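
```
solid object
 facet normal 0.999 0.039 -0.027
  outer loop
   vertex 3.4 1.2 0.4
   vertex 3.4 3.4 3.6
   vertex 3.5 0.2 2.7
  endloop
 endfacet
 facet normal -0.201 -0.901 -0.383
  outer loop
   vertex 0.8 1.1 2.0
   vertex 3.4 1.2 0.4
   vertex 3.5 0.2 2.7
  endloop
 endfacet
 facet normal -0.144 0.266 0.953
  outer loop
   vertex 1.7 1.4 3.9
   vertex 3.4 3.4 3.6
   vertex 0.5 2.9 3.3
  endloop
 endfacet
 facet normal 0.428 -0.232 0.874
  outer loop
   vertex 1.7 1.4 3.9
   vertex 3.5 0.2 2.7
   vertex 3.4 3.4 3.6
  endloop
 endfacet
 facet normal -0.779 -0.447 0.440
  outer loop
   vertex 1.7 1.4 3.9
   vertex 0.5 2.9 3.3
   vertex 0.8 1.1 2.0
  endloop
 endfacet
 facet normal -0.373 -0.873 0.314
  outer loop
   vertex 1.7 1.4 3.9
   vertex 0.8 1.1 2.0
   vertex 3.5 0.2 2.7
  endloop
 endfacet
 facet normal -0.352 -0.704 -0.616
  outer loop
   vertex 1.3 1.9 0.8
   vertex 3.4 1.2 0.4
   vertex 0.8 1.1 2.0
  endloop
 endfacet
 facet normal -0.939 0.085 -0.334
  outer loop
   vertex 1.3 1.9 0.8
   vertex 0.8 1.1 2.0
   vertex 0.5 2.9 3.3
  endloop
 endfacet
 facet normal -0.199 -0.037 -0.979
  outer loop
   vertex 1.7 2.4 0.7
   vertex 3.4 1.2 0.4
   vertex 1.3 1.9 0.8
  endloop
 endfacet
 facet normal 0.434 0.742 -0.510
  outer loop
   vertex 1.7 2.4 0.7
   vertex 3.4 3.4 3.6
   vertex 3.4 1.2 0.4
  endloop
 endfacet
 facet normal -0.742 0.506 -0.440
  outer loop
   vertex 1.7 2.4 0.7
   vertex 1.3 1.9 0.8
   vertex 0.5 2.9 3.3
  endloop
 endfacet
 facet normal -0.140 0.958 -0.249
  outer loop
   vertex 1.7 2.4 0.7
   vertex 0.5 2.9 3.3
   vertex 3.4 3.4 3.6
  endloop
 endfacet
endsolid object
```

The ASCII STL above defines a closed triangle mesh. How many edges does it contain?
18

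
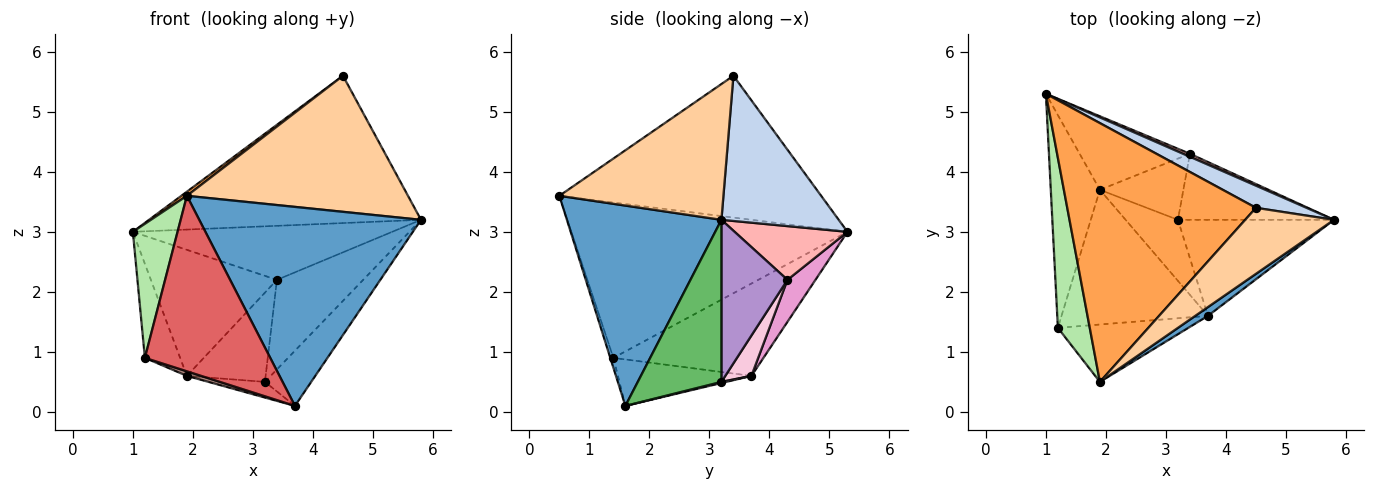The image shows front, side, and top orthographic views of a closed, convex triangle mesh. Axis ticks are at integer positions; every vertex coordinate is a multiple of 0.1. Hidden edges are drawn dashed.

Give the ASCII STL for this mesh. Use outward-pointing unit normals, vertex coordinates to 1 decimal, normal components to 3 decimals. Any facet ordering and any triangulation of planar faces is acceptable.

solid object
 facet normal 0.571 -0.820 0.036
  outer loop
   vertex 3.7 1.6 0.1
   vertex 5.8 3.2 3.2
   vertex 1.9 0.5 3.6
  endloop
 endfacet
 facet normal 0.392 0.910 0.137
  outer loop
   vertex 4.5 3.4 5.6
   vertex 5.8 3.2 3.2
   vertex 1.0 5.3 3.0
  endloop
 endfacet
 facet normal -0.601 -0.013 0.799
  outer loop
   vertex 4.5 3.4 5.6
   vertex 1.0 5.3 3.0
   vertex 1.9 0.5 3.6
  endloop
 endfacet
 facet normal 0.555 -0.748 0.363
  outer loop
   vertex 4.5 3.4 5.6
   vertex 1.9 0.5 3.6
   vertex 5.8 3.2 3.2
  endloop
 endfacet
 facet normal 0.669 0.370 -0.644
  outer loop
   vertex 3.2 3.2 0.5
   vertex 5.8 3.2 3.2
   vertex 3.7 1.6 0.1
  endloop
 endfacet
 facet normal -0.967 -0.157 0.199
  outer loop
   vertex 1.2 1.4 0.9
   vertex 1.9 0.5 3.6
   vertex 1.0 5.3 3.0
  endloop
 endfacet
 facet normal -0.023 -0.950 -0.311
  outer loop
   vertex 1.2 1.4 0.9
   vertex 3.7 1.6 0.1
   vertex 1.9 0.5 3.6
  endloop
 endfacet
 facet normal 0.399 0.916 0.051
  outer loop
   vertex 3.4 4.3 2.2
   vertex 1.0 5.3 3.0
   vertex 5.8 3.2 3.2
  endloop
 endfacet
 facet normal 0.525 0.685 -0.505
  outer loop
   vertex 3.4 4.3 2.2
   vertex 5.8 3.2 3.2
   vertex 3.2 3.2 0.5
  endloop
 endfacet
 facet normal 0.021 0.249 -0.968
  outer loop
   vertex 1.9 3.7 0.6
   vertex 3.2 3.2 0.5
   vertex 3.7 1.6 0.1
  endloop
 endfacet
 facet normal -0.302 -0.032 -0.953
  outer loop
   vertex 1.9 3.7 0.6
   vertex 3.7 1.6 0.1
   vertex 1.2 1.4 0.9
  endloop
 endfacet
 facet normal -0.865 0.203 -0.460
  outer loop
   vertex 1.9 3.7 0.6
   vertex 1.2 1.4 0.9
   vertex 1.0 5.3 3.0
  endloop
 endfacet
 facet normal 0.189 0.848 -0.495
  outer loop
   vertex 1.9 3.7 0.6
   vertex 1.0 5.3 3.0
   vertex 3.4 4.3 2.2
  endloop
 endfacet
 facet normal 0.264 0.795 -0.546
  outer loop
   vertex 1.9 3.7 0.6
   vertex 3.4 4.3 2.2
   vertex 3.2 3.2 0.5
  endloop
 endfacet
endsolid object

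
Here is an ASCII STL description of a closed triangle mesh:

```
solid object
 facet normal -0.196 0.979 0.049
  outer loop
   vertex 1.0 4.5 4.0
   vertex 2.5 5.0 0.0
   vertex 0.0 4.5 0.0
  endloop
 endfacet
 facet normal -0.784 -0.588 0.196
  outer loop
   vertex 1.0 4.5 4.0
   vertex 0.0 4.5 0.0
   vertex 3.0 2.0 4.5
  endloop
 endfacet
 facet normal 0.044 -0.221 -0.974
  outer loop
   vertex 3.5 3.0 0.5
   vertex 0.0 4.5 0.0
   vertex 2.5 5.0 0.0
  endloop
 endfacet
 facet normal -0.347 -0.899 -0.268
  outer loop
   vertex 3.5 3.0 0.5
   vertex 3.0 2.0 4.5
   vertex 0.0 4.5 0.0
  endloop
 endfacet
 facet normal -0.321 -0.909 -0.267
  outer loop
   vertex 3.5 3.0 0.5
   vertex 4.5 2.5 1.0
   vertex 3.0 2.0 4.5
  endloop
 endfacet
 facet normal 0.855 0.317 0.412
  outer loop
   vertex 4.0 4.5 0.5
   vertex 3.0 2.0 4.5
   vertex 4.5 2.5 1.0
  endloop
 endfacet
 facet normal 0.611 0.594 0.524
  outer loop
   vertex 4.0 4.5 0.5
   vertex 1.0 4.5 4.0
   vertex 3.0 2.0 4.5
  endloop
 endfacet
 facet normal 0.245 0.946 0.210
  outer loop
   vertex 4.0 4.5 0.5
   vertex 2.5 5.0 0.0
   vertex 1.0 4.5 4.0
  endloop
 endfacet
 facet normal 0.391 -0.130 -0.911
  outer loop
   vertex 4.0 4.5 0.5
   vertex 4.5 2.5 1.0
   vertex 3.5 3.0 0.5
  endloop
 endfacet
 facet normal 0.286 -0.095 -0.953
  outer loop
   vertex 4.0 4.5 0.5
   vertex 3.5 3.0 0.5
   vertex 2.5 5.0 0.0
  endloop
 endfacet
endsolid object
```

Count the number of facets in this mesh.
10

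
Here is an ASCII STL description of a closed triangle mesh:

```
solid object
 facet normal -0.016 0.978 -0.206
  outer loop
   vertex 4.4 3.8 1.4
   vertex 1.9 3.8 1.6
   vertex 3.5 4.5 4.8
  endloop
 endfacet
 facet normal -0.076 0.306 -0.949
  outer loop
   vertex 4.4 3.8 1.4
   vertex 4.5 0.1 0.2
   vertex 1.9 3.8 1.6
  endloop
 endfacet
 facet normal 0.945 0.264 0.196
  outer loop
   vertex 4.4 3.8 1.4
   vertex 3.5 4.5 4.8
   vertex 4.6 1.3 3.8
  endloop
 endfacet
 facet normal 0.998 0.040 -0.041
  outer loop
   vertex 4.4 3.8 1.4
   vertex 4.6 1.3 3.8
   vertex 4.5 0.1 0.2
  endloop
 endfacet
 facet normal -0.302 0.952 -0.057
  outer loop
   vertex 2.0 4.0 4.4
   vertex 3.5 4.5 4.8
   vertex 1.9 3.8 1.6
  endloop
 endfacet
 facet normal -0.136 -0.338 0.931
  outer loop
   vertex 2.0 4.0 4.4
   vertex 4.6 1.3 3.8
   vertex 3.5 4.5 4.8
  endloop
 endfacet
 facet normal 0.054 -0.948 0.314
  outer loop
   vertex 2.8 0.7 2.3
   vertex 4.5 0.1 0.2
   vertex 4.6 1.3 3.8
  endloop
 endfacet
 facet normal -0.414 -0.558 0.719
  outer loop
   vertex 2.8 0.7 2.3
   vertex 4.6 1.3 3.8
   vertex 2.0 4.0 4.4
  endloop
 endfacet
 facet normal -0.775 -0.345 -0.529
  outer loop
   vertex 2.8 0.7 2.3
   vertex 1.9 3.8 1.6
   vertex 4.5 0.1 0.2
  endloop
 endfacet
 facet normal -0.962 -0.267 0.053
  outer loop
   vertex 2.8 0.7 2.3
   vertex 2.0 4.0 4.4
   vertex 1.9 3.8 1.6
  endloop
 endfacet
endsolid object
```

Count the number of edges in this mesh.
15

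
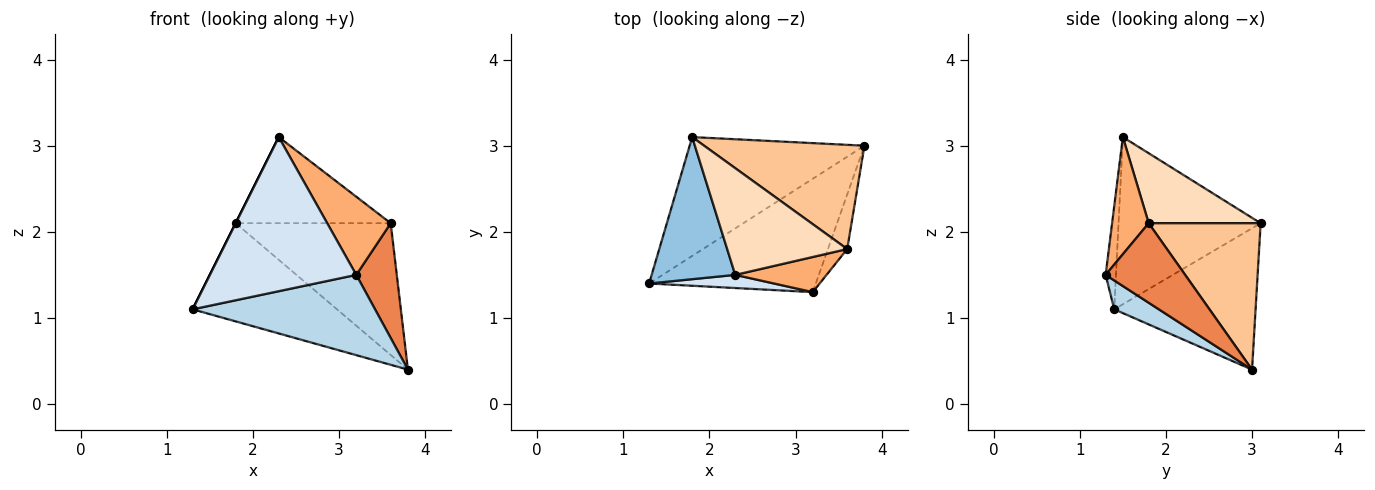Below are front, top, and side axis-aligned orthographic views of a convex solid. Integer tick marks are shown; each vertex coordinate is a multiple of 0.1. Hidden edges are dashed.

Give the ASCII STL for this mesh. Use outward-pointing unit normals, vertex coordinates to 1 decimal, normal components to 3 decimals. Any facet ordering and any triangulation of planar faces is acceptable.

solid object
 facet normal -0.529 0.540 -0.654
  outer loop
   vertex 1.8 3.1 2.1
   vertex 3.8 3.0 0.4
   vertex 1.3 1.4 1.1
  endloop
 endfacet
 facet normal -0.894 0.000 0.447
  outer loop
   vertex 2.3 1.5 3.1
   vertex 1.8 3.1 2.1
   vertex 1.3 1.4 1.1
  endloop
 endfacet
 facet normal 0.140 -0.572 -0.808
  outer loop
   vertex 3.2 1.3 1.5
   vertex 1.3 1.4 1.1
   vertex 3.8 3.0 0.4
  endloop
 endfacet
 facet normal -0.070 -0.994 0.085
  outer loop
   vertex 3.2 1.3 1.5
   vertex 2.3 1.5 3.1
   vertex 1.3 1.4 1.1
  endloop
 endfacet
 facet normal 0.871 -0.444 -0.211
  outer loop
   vertex 3.6 1.8 2.1
   vertex 3.2 1.3 1.5
   vertex 3.8 3.0 0.4
  endloop
 endfacet
 facet normal 0.465 -0.807 0.363
  outer loop
   vertex 3.6 1.8 2.1
   vertex 2.3 1.5 3.1
   vertex 3.2 1.3 1.5
  endloop
 endfacet
 facet normal 0.493 0.682 0.540
  outer loop
   vertex 3.6 1.8 2.1
   vertex 3.8 3.0 0.4
   vertex 1.8 3.1 2.1
  endloop
 endfacet
 facet normal 0.413 0.572 0.709
  outer loop
   vertex 3.6 1.8 2.1
   vertex 1.8 3.1 2.1
   vertex 2.3 1.5 3.1
  endloop
 endfacet
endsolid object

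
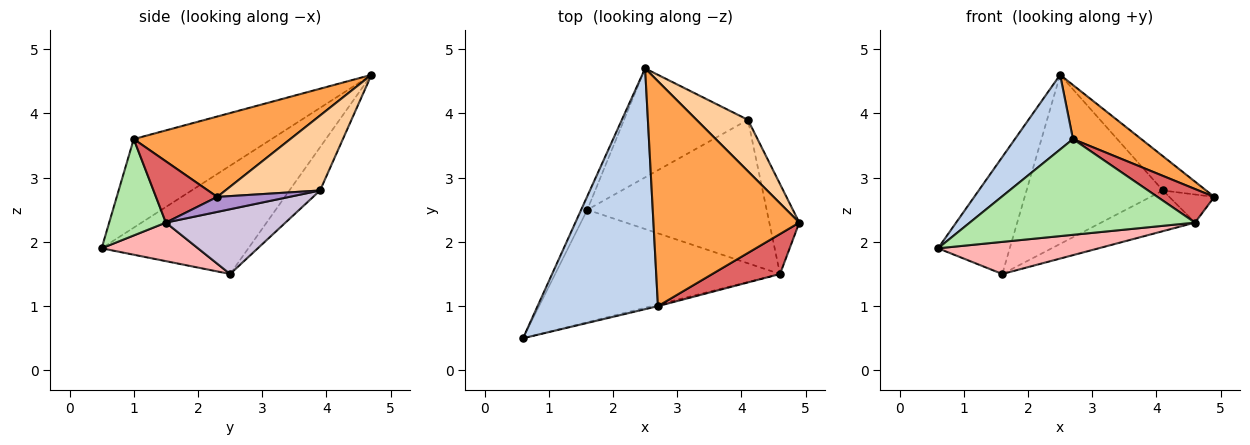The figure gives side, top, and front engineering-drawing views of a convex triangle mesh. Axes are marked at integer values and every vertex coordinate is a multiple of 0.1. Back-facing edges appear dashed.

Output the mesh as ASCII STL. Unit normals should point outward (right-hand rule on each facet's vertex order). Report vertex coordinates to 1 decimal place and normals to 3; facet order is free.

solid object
 facet normal -0.897 0.439 -0.051
  outer loop
   vertex 1.6 2.5 1.5
   vertex 0.6 0.5 1.9
   vertex 2.5 4.7 4.6
  endloop
 endfacet
 facet normal -0.575 -0.242 0.781
  outer loop
   vertex 2.7 1.0 3.6
   vertex 2.5 4.7 4.6
   vertex 0.6 0.5 1.9
  endloop
 endfacet
 facet normal 0.472 -0.206 0.857
  outer loop
   vertex 2.7 1.0 3.6
   vertex 4.9 2.3 2.7
   vertex 2.5 4.7 4.6
  endloop
 endfacet
 facet normal 0.772 0.353 0.529
  outer loop
   vertex 4.1 3.9 2.8
   vertex 2.5 4.7 4.6
   vertex 4.9 2.3 2.7
  endloop
 endfacet
 facet normal -0.186 0.826 -0.532
  outer loop
   vertex 4.1 3.9 2.8
   vertex 1.6 2.5 1.5
   vertex 2.5 4.7 4.6
  endloop
 endfacet
 facet normal 0.244 -0.970 -0.016
  outer loop
   vertex 4.6 1.5 2.3
   vertex 2.7 1.0 3.6
   vertex 0.6 0.5 1.9
  endloop
 endfacet
 facet normal 0.570 -0.528 0.629
  outer loop
   vertex 4.6 1.5 2.3
   vertex 4.9 2.3 2.7
   vertex 2.7 1.0 3.6
  endloop
 endfacet
 facet normal 0.163 -0.271 -0.949
  outer loop
   vertex 4.6 1.5 2.3
   vertex 0.6 0.5 1.9
   vertex 1.6 2.5 1.5
  endloop
 endfacet
 facet normal 0.431 0.269 -0.861
  outer loop
   vertex 4.6 1.5 2.3
   vertex 4.1 3.9 2.8
   vertex 4.9 2.3 2.7
  endloop
 endfacet
 facet normal 0.328 0.258 -0.909
  outer loop
   vertex 4.6 1.5 2.3
   vertex 1.6 2.5 1.5
   vertex 4.1 3.9 2.8
  endloop
 endfacet
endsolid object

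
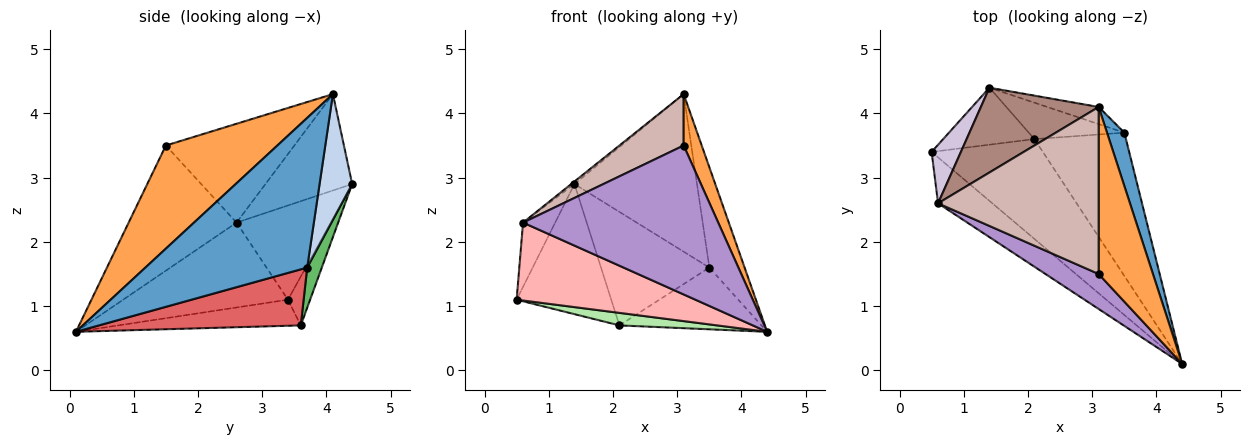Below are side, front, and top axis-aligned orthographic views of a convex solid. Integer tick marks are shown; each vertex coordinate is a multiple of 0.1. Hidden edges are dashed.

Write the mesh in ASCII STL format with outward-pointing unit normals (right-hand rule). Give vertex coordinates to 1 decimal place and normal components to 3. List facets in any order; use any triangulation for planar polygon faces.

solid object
 facet normal 0.971 0.211 0.113
  outer loop
   vertex 3.5 3.7 1.6
   vertex 3.1 4.1 4.3
   vertex 4.4 0.1 0.6
  endloop
 endfacet
 facet normal 0.256 0.961 -0.105
  outer loop
   vertex 3.5 3.7 1.6
   vertex 1.4 4.4 2.9
   vertex 3.1 4.1 4.3
  endloop
 endfacet
 facet normal 0.876 -0.142 0.461
  outer loop
   vertex 3.1 1.5 3.5
   vertex 4.4 0.1 0.6
   vertex 3.1 4.1 4.3
  endloop
 endfacet
 facet normal -0.210 0.895 -0.392
  outer loop
   vertex 2.1 3.6 0.7
   vertex 0.5 3.4 1.1
   vertex 1.4 4.4 2.9
  endloop
 endfacet
 facet normal 0.127 0.944 -0.303
  outer loop
   vertex 2.1 3.6 0.7
   vertex 1.4 4.4 2.9
   vertex 3.5 3.7 1.6
  endloop
 endfacet
 facet normal -0.226 -0.121 -0.966
  outer loop
   vertex 2.1 3.6 0.7
   vertex 4.4 0.1 0.6
   vertex 0.5 3.4 1.1
  endloop
 endfacet
 facet normal 0.490 0.345 -0.801
  outer loop
   vertex 2.1 3.6 0.7
   vertex 3.5 3.7 1.6
   vertex 4.4 0.1 0.6
  endloop
 endfacet
 facet normal -0.622 -0.675 -0.398
  outer loop
   vertex 0.6 2.6 2.3
   vertex 0.5 3.4 1.1
   vertex 4.4 0.1 0.6
  endloop
 endfacet
 facet normal -0.474 -0.857 0.201
  outer loop
   vertex 0.6 2.6 2.3
   vertex 4.4 0.1 0.6
   vertex 3.1 1.5 3.5
  endloop
 endfacet
 facet normal -0.908 0.310 0.282
  outer loop
   vertex 0.6 2.6 2.3
   vertex 1.4 4.4 2.9
   vertex 0.5 3.4 1.1
  endloop
 endfacet
 facet normal -0.633 0.023 0.774
  outer loop
   vertex 0.6 2.6 2.3
   vertex 3.1 4.1 4.3
   vertex 1.4 4.4 2.9
  endloop
 endfacet
 facet normal -0.507 -0.253 0.824
  outer loop
   vertex 0.6 2.6 2.3
   vertex 3.1 1.5 3.5
   vertex 3.1 4.1 4.3
  endloop
 endfacet
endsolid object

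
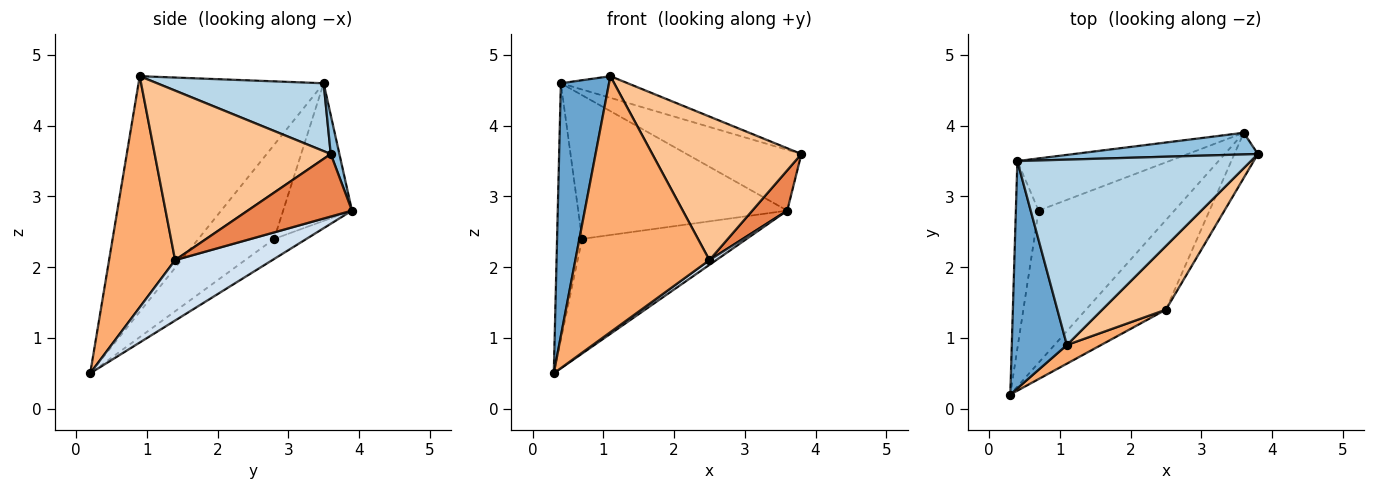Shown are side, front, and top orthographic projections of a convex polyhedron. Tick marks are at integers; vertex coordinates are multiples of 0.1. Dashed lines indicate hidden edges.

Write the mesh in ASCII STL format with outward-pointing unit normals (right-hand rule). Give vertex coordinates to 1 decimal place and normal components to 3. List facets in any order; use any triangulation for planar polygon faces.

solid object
 facet normal -0.944 -0.246 0.221
  outer loop
   vertex 0.4 3.5 4.6
   vertex 0.3 0.2 0.5
   vertex 1.1 0.9 4.7
  endloop
 endfacet
 facet normal 0.071 0.940 0.335
  outer loop
   vertex 0.4 3.5 4.6
   vertex 3.8 3.6 3.6
   vertex 3.6 3.9 2.8
  endloop
 endfacet
 facet normal 0.277 0.111 0.954
  outer loop
   vertex 0.4 3.5 4.6
   vertex 1.1 0.9 4.7
   vertex 3.8 3.6 3.6
  endloop
 endfacet
 facet normal 0.603 -0.042 -0.797
  outer loop
   vertex 2.5 1.4 2.1
   vertex 0.3 0.2 0.5
   vertex 3.6 3.9 2.8
  endloop
 endfacet
 facet normal 0.893 -0.299 -0.335
  outer loop
   vertex 2.5 1.4 2.1
   vertex 3.6 3.9 2.8
   vertex 3.8 3.6 3.6
  endloop
 endfacet
 facet normal 0.441 -0.895 0.065
  outer loop
   vertex 2.5 1.4 2.1
   vertex 1.1 0.9 4.7
   vertex 0.3 0.2 0.5
  endloop
 endfacet
 facet normal 0.734 -0.621 0.276
  outer loop
   vertex 2.5 1.4 2.1
   vertex 3.8 3.6 3.6
   vertex 1.1 0.9 4.7
  endloop
 endfacet
 facet normal -0.117 0.598 -0.793
  outer loop
   vertex 0.7 2.8 2.4
   vertex 3.6 3.9 2.8
   vertex 0.3 0.2 0.5
  endloop
 endfacet
 facet normal -0.926 0.306 -0.223
  outer loop
   vertex 0.7 2.8 2.4
   vertex 0.3 0.2 0.5
   vertex 0.4 3.5 4.6
  endloop
 endfacet
 facet normal -0.296 0.898 -0.326
  outer loop
   vertex 0.7 2.8 2.4
   vertex 0.4 3.5 4.6
   vertex 3.6 3.9 2.8
  endloop
 endfacet
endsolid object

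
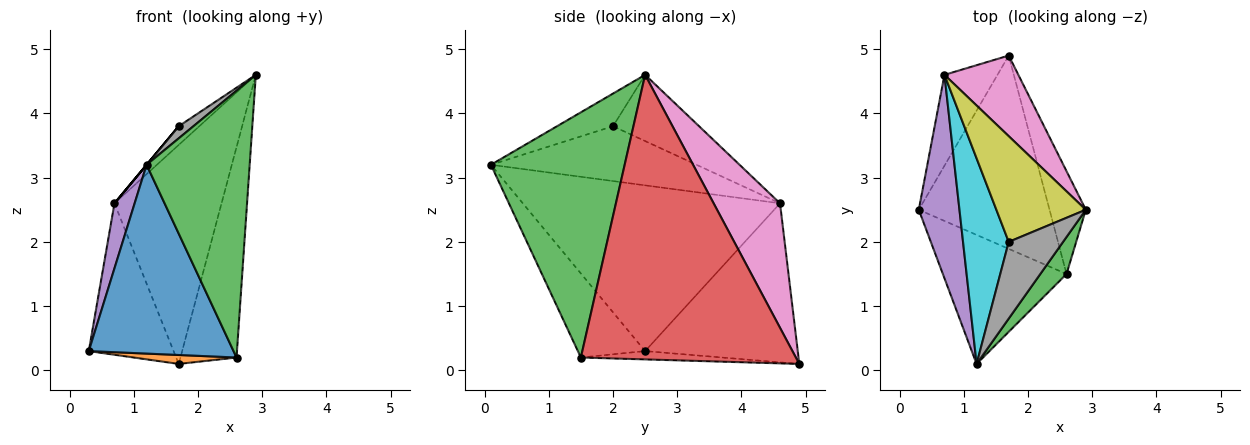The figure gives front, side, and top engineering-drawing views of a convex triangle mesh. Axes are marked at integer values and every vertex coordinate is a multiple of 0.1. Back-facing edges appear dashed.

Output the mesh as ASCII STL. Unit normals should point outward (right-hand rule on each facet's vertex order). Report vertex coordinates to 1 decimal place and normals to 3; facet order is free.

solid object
 facet normal -0.358 -0.771 -0.527
  outer loop
   vertex 2.6 1.5 0.2
   vertex 1.2 0.1 3.2
   vertex 0.3 2.5 0.3
  endloop
 endfacet
 facet normal -0.063 -0.046 -0.997
  outer loop
   vertex 2.6 1.5 0.2
   vertex 0.3 2.5 0.3
   vertex 1.7 4.9 0.1
  endloop
 endfacet
 facet normal 0.789 -0.608 0.084
  outer loop
   vertex 2.6 1.5 0.2
   vertex 2.9 2.5 4.6
   vertex 1.2 0.1 3.2
  endloop
 endfacet
 facet normal 0.960 0.251 -0.122
  outer loop
   vertex 2.6 1.5 0.2
   vertex 1.7 4.9 0.1
   vertex 2.9 2.5 4.6
  endloop
 endfacet
 facet normal -0.968 -0.076 0.238
  outer loop
   vertex 0.7 4.6 2.6
   vertex 0.3 2.5 0.3
   vertex 1.2 0.1 3.2
  endloop
 endfacet
 facet normal -0.839 0.466 -0.280
  outer loop
   vertex 0.7 4.6 2.6
   vertex 1.7 4.9 0.1
   vertex 0.3 2.5 0.3
  endloop
 endfacet
 facet normal 0.503 0.811 0.299
  outer loop
   vertex 0.7 4.6 2.6
   vertex 2.9 2.5 4.6
   vertex 1.7 4.9 0.1
  endloop
 endfacet
 facet normal -0.510 -0.134 0.849
  outer loop
   vertex 1.7 2.0 3.8
   vertex 1.2 0.1 3.2
   vertex 2.9 2.5 4.6
  endloop
 endfacet
 facet normal -0.589 0.141 0.796
  outer loop
   vertex 1.7 2.0 3.8
   vertex 2.9 2.5 4.6
   vertex 0.7 4.6 2.6
  endloop
 endfacet
 facet normal -0.768 0.000 0.640
  outer loop
   vertex 1.7 2.0 3.8
   vertex 0.7 4.6 2.6
   vertex 1.2 0.1 3.2
  endloop
 endfacet
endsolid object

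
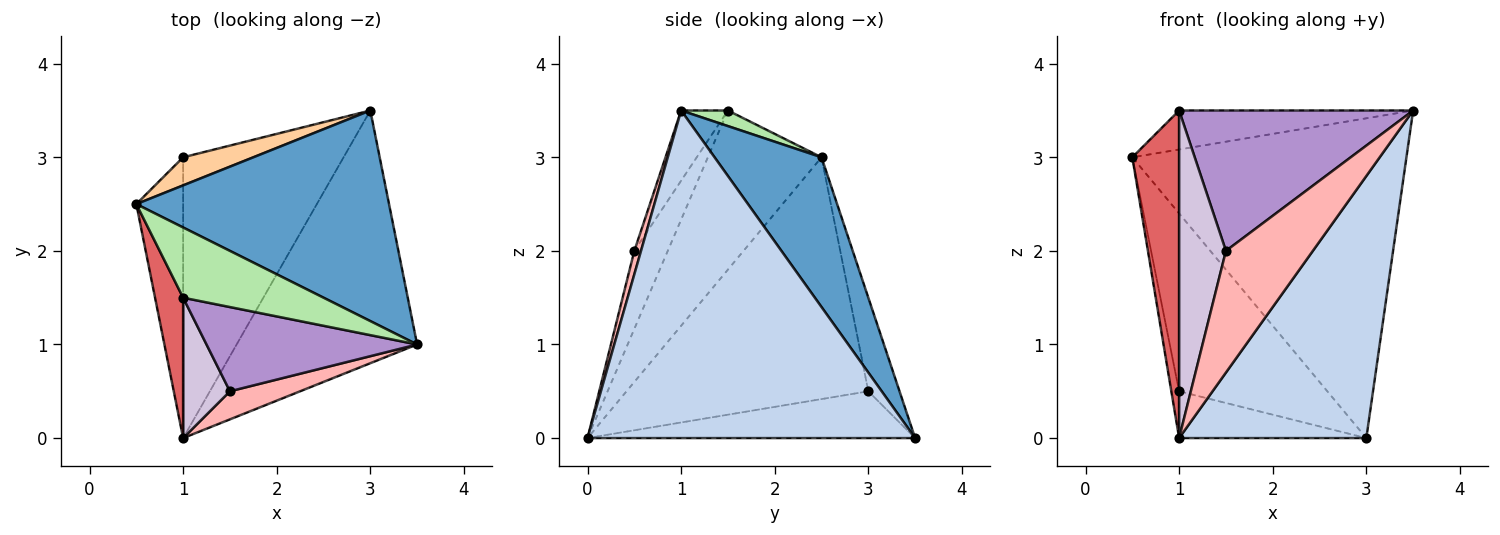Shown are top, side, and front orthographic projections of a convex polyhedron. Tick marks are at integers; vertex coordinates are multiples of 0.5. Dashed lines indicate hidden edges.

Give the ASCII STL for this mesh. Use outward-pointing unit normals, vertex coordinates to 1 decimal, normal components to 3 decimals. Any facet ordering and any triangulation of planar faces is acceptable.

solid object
 facet normal 0.310 0.794 0.523
  outer loop
   vertex 3.0 3.5 0.0
   vertex 0.5 2.5 3.0
   vertex 3.5 1.0 3.5
  endloop
 endfacet
 facet normal 0.783 -0.448 -0.432
  outer loop
   vertex 3.0 3.5 0.0
   vertex 3.5 1.0 3.5
   vertex 1.0 0.0 0.0
  endloop
 endfacet
 facet normal -0.981 0.032 -0.190
  outer loop
   vertex 1.0 3.0 0.5
   vertex 1.0 0.0 0.0
   vertex 0.5 2.5 3.0
  endloop
 endfacet
 facet normal -0.204 0.967 0.153
  outer loop
   vertex 1.0 3.0 0.5
   vertex 0.5 2.5 3.0
   vertex 3.0 3.5 0.0
  endloop
 endfacet
 facet normal -0.276 0.158 -0.948
  outer loop
   vertex 1.0 3.0 0.5
   vertex 3.0 3.5 0.0
   vertex 1.0 0.0 0.0
  endloop
 endfacet
 facet normal 0.097 0.483 0.870
  outer loop
   vertex 1.0 1.5 3.5
   vertex 3.5 1.0 3.5
   vertex 0.5 2.5 3.0
  endloop
 endfacet
 facet normal -0.913 -0.376 0.161
  outer loop
   vertex 1.0 1.5 3.5
   vertex 0.5 2.5 3.0
   vertex 1.0 0.0 0.0
  endloop
 endfacet
 facet normal 0.075 -0.972 0.224
  outer loop
   vertex 1.5 0.5 2.0
   vertex 1.0 0.0 0.0
   vertex 3.5 1.0 3.5
  endloop
 endfacet
 facet normal -0.169 -0.845 0.507
  outer loop
   vertex 1.5 0.5 2.0
   vertex 3.5 1.0 3.5
   vertex 1.0 1.5 3.5
  endloop
 endfacet
 facet normal -0.549 -0.768 0.329
  outer loop
   vertex 1.5 0.5 2.0
   vertex 1.0 1.5 3.5
   vertex 1.0 0.0 0.0
  endloop
 endfacet
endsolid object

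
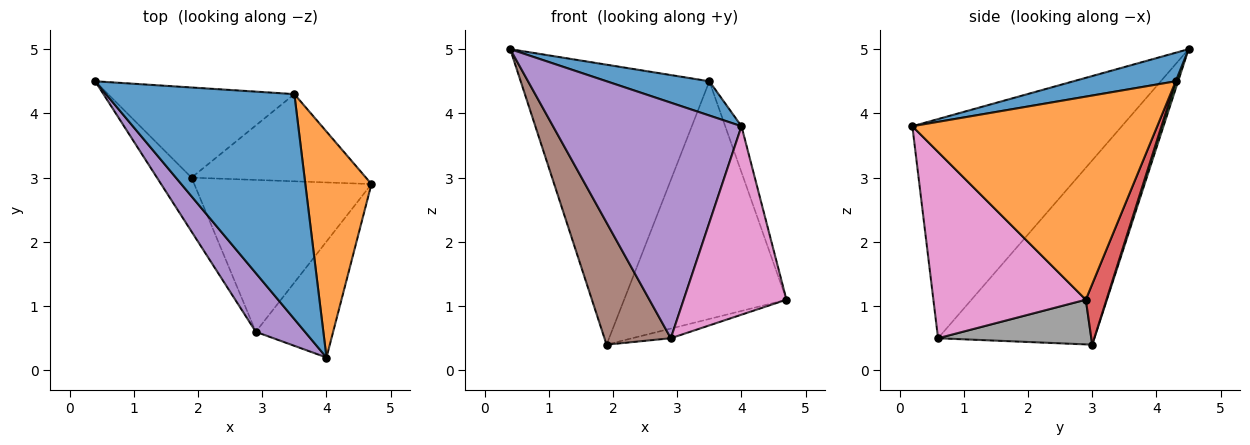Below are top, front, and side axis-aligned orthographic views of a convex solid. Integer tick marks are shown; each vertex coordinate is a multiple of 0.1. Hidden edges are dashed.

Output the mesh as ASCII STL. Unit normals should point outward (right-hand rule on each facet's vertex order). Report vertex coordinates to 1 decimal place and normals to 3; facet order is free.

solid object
 facet normal 0.148 -0.149 0.978
  outer loop
   vertex 3.5 4.3 4.5
   vertex 0.4 4.5 5.0
   vertex 4.0 0.2 3.8
  endloop
 endfacet
 facet normal 0.949 0.063 0.309
  outer loop
   vertex 3.5 4.3 4.5
   vertex 4.0 0.2 3.8
   vertex 4.7 2.9 1.1
  endloop
 endfacet
 facet normal 0.012 0.952 -0.306
  outer loop
   vertex 3.5 4.3 4.5
   vertex 1.9 3.0 0.4
   vertex 0.4 4.5 5.0
  endloop
 endfacet
 facet normal 0.119 0.932 -0.342
  outer loop
   vertex 3.5 4.3 4.5
   vertex 4.7 2.9 1.1
   vertex 1.9 3.0 0.4
  endloop
 endfacet
 facet normal -0.733 -0.660 0.164
  outer loop
   vertex 2.9 0.6 0.5
   vertex 4.0 0.2 3.8
   vertex 0.4 4.5 5.0
  endloop
 endfacet
 facet normal -0.907 -0.385 -0.170
  outer loop
   vertex 2.9 0.6 0.5
   vertex 0.4 4.5 5.0
   vertex 1.9 3.0 0.4
  endloop
 endfacet
 facet normal 0.784 -0.529 -0.325
  outer loop
   vertex 2.9 0.6 0.5
   vertex 4.7 2.9 1.1
   vertex 4.0 0.2 3.8
  endloop
 endfacet
 facet normal 0.244 0.061 -0.968
  outer loop
   vertex 2.9 0.6 0.5
   vertex 1.9 3.0 0.4
   vertex 4.7 2.9 1.1
  endloop
 endfacet
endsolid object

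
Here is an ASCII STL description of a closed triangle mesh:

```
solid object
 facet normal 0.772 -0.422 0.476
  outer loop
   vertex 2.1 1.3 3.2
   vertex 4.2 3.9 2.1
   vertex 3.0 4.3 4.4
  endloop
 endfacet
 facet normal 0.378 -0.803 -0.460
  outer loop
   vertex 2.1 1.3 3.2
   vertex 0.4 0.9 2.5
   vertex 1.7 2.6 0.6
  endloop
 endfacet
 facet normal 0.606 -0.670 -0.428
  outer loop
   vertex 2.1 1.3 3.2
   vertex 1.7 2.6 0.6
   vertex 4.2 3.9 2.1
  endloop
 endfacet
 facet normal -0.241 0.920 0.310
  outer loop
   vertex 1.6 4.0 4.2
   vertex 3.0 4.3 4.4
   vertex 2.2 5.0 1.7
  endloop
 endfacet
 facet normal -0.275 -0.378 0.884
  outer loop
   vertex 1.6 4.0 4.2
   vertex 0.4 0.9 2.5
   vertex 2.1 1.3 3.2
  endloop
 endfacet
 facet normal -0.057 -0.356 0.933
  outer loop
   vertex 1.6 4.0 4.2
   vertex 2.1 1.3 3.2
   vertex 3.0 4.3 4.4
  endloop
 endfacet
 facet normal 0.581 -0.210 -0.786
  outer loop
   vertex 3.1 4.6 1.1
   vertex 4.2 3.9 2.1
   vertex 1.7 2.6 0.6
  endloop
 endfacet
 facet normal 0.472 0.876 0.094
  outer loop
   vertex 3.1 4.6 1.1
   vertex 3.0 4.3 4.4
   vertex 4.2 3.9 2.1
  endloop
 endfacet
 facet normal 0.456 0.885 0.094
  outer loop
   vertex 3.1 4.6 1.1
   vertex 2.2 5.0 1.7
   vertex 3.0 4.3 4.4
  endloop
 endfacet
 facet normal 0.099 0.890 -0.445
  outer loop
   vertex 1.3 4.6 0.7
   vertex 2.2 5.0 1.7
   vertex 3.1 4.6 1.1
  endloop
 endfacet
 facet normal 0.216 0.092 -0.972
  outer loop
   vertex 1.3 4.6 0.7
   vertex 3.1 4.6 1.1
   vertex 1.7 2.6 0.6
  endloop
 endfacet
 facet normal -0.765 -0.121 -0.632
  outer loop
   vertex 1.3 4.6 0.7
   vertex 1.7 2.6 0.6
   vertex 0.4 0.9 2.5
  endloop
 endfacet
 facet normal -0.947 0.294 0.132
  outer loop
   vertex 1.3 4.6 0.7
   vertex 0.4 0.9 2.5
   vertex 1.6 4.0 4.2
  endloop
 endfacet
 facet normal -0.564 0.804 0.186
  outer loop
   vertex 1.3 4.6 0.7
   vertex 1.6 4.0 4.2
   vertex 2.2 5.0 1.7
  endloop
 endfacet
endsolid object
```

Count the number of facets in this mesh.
14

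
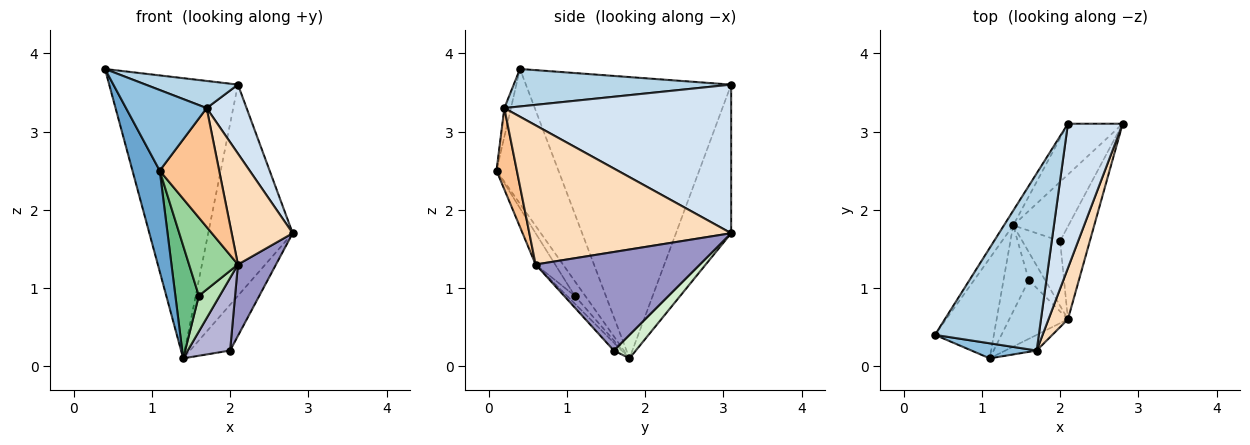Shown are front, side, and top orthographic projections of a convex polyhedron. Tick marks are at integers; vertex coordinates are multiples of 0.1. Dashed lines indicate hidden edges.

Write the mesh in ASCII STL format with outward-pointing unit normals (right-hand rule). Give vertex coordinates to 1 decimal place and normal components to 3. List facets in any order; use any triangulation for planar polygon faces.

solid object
 facet normal -0.850 -0.374 -0.371
  outer loop
   vertex 1.4 1.8 0.1
   vertex 1.1 0.1 2.5
   vertex 0.4 0.4 3.8
  endloop
 endfacet
 facet normal -0.080 -0.980 0.183
  outer loop
   vertex 1.7 0.2 3.3
   vertex 0.4 0.4 3.8
   vertex 1.1 0.1 2.5
  endloop
 endfacet
 facet normal 0.336 -0.143 0.931
  outer loop
   vertex 2.1 3.1 3.6
   vertex 0.4 0.4 3.8
   vertex 1.7 0.2 3.3
  endloop
 endfacet
 facet normal 0.926 -0.163 0.341
  outer loop
   vertex 2.1 3.1 3.6
   vertex 1.7 0.2 3.3
   vertex 2.8 3.1 1.7
  endloop
 endfacet
 facet normal -0.847 0.531 -0.028
  outer loop
   vertex 2.1 3.1 3.6
   vertex 1.4 1.8 0.1
   vertex 0.4 0.4 3.8
  endloop
 endfacet
 facet normal -0.536 0.821 -0.198
  outer loop
   vertex 2.1 3.1 3.6
   vertex 2.8 3.1 1.7
   vertex 1.4 1.8 0.1
  endloop
 endfacet
 facet normal 0.321 -0.939 -0.124
  outer loop
   vertex 2.1 0.6 1.3
   vertex 1.7 0.2 3.3
   vertex 1.1 0.1 2.5
  endloop
 endfacet
 facet normal 0.949 -0.287 0.132
  outer loop
   vertex 2.1 0.6 1.3
   vertex 2.8 3.1 1.7
   vertex 1.7 0.2 3.3
  endloop
 endfacet
 facet normal -0.333 -0.749 -0.572
  outer loop
   vertex 1.6 1.1 0.9
   vertex 1.1 0.1 2.5
   vertex 1.4 1.8 0.1
  endloop
 endfacet
 facet normal -0.305 -0.762 -0.571
  outer loop
   vertex 1.6 1.1 0.9
   vertex 2.1 0.6 1.3
   vertex 1.1 0.1 2.5
  endloop
 endfacet
 facet normal -0.283 -0.756 -0.590
  outer loop
   vertex 1.6 1.1 0.9
   vertex 1.4 1.8 0.1
   vertex 2.1 0.6 1.3
  endloop
 endfacet
 facet normal 0.318 0.580 -0.750
  outer loop
   vertex 2.0 1.6 0.2
   vertex 1.4 1.8 0.1
   vertex 2.8 3.1 1.7
  endloop
 endfacet
 facet normal 0.935 -0.217 -0.282
  outer loop
   vertex 2.0 1.6 0.2
   vertex 2.8 3.1 1.7
   vertex 2.1 0.6 1.3
  endloop
 endfacet
 facet normal -0.136 -0.739 -0.660
  outer loop
   vertex 2.0 1.6 0.2
   vertex 2.1 0.6 1.3
   vertex 1.4 1.8 0.1
  endloop
 endfacet
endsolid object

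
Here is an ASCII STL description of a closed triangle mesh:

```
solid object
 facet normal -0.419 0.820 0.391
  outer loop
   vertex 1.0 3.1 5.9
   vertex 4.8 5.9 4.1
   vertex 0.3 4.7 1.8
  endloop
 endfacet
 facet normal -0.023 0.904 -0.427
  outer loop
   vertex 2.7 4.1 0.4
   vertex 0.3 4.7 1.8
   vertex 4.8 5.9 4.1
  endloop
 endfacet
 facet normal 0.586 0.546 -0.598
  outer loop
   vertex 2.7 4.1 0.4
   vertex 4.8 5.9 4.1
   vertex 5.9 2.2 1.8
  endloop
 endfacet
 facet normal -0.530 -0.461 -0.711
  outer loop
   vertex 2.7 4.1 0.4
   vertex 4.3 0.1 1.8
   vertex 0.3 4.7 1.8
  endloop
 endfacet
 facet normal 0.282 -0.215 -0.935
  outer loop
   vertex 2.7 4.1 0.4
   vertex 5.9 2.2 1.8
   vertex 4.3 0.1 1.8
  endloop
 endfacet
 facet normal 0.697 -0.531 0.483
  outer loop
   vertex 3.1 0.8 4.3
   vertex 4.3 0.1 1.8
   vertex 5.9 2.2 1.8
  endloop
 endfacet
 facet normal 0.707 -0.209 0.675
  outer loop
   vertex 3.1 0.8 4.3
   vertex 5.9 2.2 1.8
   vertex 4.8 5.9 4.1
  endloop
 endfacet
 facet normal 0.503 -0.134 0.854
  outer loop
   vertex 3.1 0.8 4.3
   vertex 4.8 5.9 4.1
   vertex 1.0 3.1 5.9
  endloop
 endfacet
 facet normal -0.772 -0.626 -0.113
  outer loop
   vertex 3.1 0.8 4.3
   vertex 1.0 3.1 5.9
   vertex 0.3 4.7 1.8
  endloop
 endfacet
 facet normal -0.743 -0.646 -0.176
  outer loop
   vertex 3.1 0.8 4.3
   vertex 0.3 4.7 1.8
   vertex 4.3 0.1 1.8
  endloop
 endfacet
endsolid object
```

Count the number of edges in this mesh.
15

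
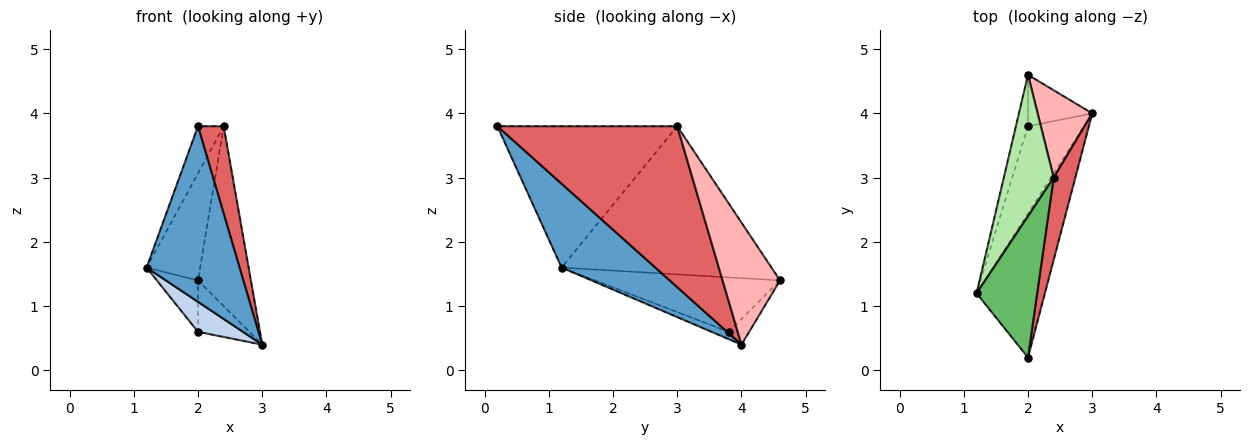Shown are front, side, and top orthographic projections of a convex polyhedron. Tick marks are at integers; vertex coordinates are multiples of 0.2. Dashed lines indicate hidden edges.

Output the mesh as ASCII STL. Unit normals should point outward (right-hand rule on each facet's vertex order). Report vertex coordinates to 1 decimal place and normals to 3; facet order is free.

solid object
 facet normal 0.615 -0.610 -0.501
  outer loop
   vertex 2.0 0.2 3.8
   vertex 1.2 1.2 1.6
   vertex 3.0 4.0 0.4
  endloop
 endfacet
 facet normal -0.123 -0.323 -0.938
  outer loop
   vertex 2.0 3.8 0.6
   vertex 3.0 4.0 0.4
   vertex 1.2 1.2 1.6
  endloop
 endfacet
 facet normal -0.954 0.212 -0.212
  outer loop
   vertex 2.0 3.8 0.6
   vertex 1.2 1.2 1.6
   vertex 2.0 4.6 1.4
  endloop
 endfacet
 facet normal -0.272 0.680 -0.680
  outer loop
   vertex 2.0 3.8 0.6
   vertex 2.0 4.6 1.4
   vertex 3.0 4.0 0.4
  endloop
 endfacet
 facet normal -0.911 0.130 0.391
  outer loop
   vertex 2.4 3.0 3.8
   vertex 1.2 1.2 1.6
   vertex 2.0 0.2 3.8
  endloop
 endfacet
 facet normal -0.921 0.235 0.310
  outer loop
   vertex 2.4 3.0 3.8
   vertex 2.0 4.6 1.4
   vertex 1.2 1.2 1.6
  endloop
 endfacet
 facet normal 0.981 -0.140 0.132
  outer loop
   vertex 2.4 3.0 3.8
   vertex 2.0 0.2 3.8
   vertex 3.0 4.0 0.4
  endloop
 endfacet
 facet normal 0.699 0.644 0.313
  outer loop
   vertex 2.4 3.0 3.8
   vertex 3.0 4.0 0.4
   vertex 2.0 4.6 1.4
  endloop
 endfacet
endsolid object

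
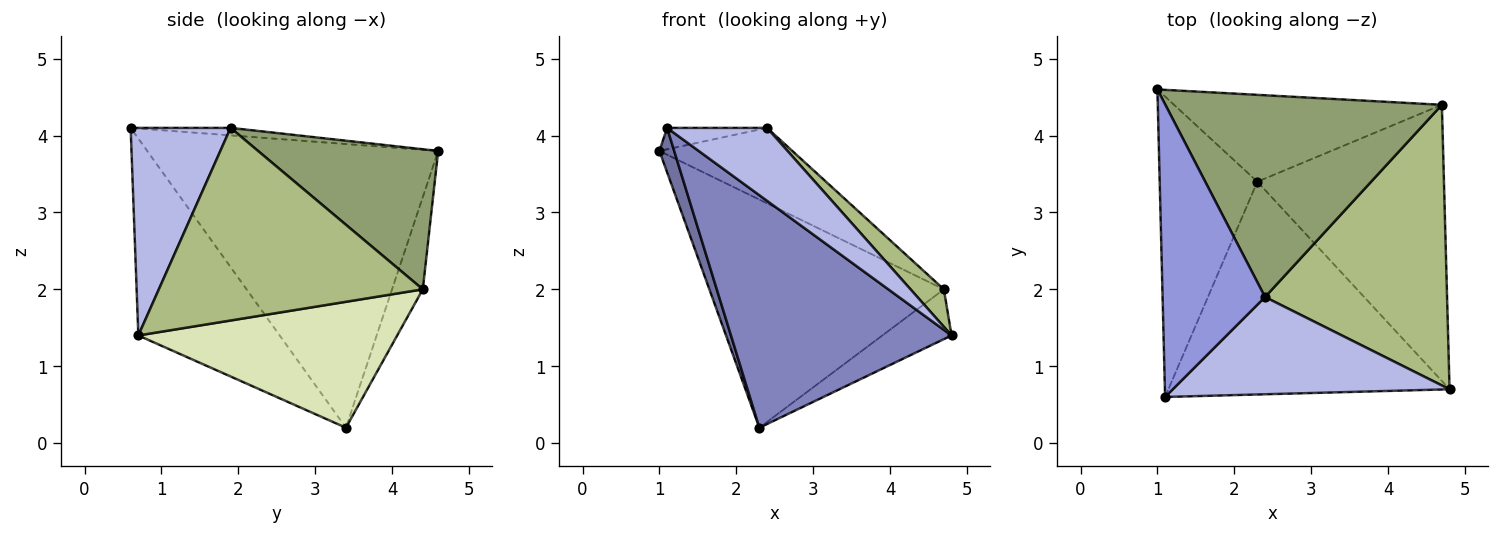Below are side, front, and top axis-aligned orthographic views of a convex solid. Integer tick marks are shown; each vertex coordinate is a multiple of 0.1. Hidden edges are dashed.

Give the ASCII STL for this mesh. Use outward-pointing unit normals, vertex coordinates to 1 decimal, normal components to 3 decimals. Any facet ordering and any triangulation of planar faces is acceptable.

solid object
 facet normal -0.944 -0.048 -0.325
  outer loop
   vertex 2.3 3.4 0.2
   vertex 1.1 0.6 4.1
   vertex 1.0 4.6 3.8
  endloop
 endfacet
 facet normal -0.427 -0.667 -0.610
  outer loop
   vertex 2.3 3.4 0.2
   vertex 4.8 0.7 1.4
   vertex 1.1 0.6 4.1
  endloop
 endfacet
 facet normal -0.073 0.073 0.995
  outer loop
   vertex 2.4 1.9 4.1
   vertex 1.0 4.6 3.8
   vertex 1.1 0.6 4.1
  endloop
 endfacet
 facet normal 0.514 -0.514 0.686
  outer loop
   vertex 2.4 1.9 4.1
   vertex 1.1 0.6 4.1
   vertex 4.8 0.7 1.4
  endloop
 endfacet
 facet normal 0.429 0.316 0.846
  outer loop
   vertex 4.7 4.4 2.0
   vertex 1.0 4.6 3.8
   vertex 2.4 1.9 4.1
  endloop
 endfacet
 facet normal 0.724 -0.091 0.684
  outer loop
   vertex 4.7 4.4 2.0
   vertex 2.4 1.9 4.1
   vertex 4.8 0.7 1.4
  endloop
 endfacet
 facet normal -0.122 0.928 -0.353
  outer loop
   vertex 4.7 4.4 2.0
   vertex 2.3 3.4 0.2
   vertex 1.0 4.6 3.8
  endloop
 endfacet
 facet normal 0.553 0.148 -0.820
  outer loop
   vertex 4.7 4.4 2.0
   vertex 4.8 0.7 1.4
   vertex 2.3 3.4 0.2
  endloop
 endfacet
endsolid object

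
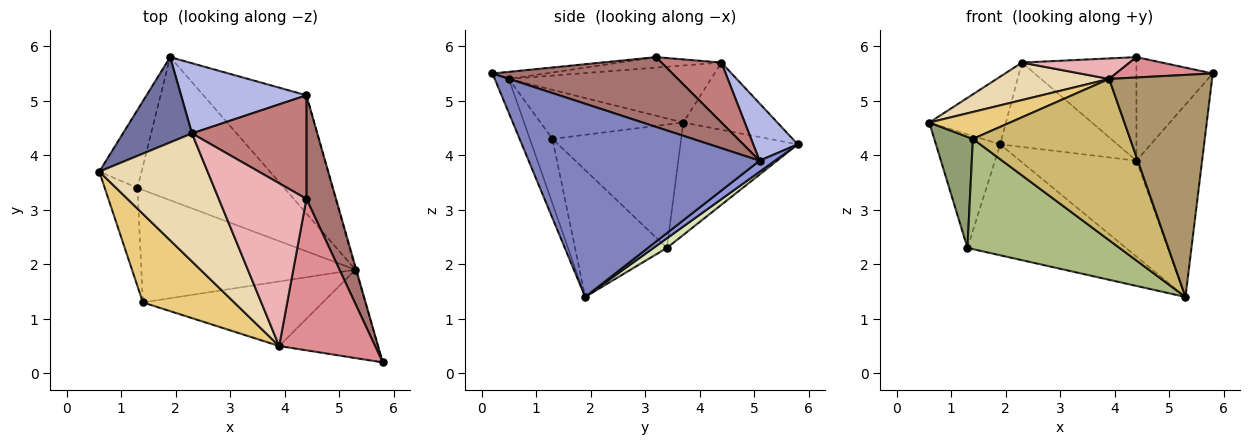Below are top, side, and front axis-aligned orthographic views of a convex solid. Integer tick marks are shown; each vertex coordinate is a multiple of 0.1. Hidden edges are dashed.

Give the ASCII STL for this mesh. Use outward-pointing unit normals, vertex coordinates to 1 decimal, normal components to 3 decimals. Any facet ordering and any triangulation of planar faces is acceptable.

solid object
 facet normal -0.607 0.494 0.623
  outer loop
   vertex 2.3 4.4 5.7
   vertex 1.9 5.8 4.2
   vertex 0.6 3.7 4.6
  endloop
 endfacet
 facet normal 0.962 0.274 -0.004
  outer loop
   vertex 4.4 5.1 3.9
   vertex 5.8 0.2 5.5
   vertex 5.3 1.9 1.4
  endloop
 endfacet
 facet normal 0.083 0.628 -0.774
  outer loop
   vertex 4.4 5.1 3.9
   vertex 5.3 1.9 1.4
   vertex 1.9 5.8 4.2
  endloop
 endfacet
 facet normal 0.280 0.738 0.614
  outer loop
   vertex 4.4 5.1 3.9
   vertex 1.9 5.8 4.2
   vertex 2.3 4.4 5.7
  endloop
 endfacet
 facet normal -0.928 -0.279 -0.246
  outer loop
   vertex 1.3 3.4 2.3
   vertex 1.4 1.3 4.3
   vertex 0.6 3.7 4.6
  endloop
 endfacet
 facet normal -0.390 -0.645 -0.658
  outer loop
   vertex 1.3 3.4 2.3
   vertex 5.3 1.9 1.4
   vertex 1.4 1.3 4.3
  endloop
 endfacet
 facet normal -0.833 0.456 -0.313
  outer loop
   vertex 1.3 3.4 2.3
   vertex 0.6 3.7 4.6
   vertex 1.9 5.8 4.2
  endloop
 endfacet
 facet normal 0.052 0.612 -0.789
  outer loop
   vertex 1.3 3.4 2.3
   vertex 1.9 5.8 4.2
   vertex 5.3 1.9 1.4
  endloop
 endfacet
 facet normal -0.126 -0.922 -0.367
  outer loop
   vertex 3.9 0.5 5.4
   vertex 5.3 1.9 1.4
   vertex 5.8 0.2 5.5
  endloop
 endfacet
 facet normal -0.132 -0.920 -0.368
  outer loop
   vertex 3.9 0.5 5.4
   vertex 1.4 1.3 4.3
   vertex 5.3 1.9 1.4
  endloop
 endfacet
 facet normal -0.457 -0.259 0.851
  outer loop
   vertex 3.9 0.5 5.4
   vertex 0.6 3.7 4.6
   vertex 1.4 1.3 4.3
  endloop
 endfacet
 facet normal -0.451 -0.251 0.857
  outer loop
   vertex 3.9 0.5 5.4
   vertex 2.3 4.4 5.7
   vertex 0.6 3.7 4.6
  endloop
 endfacet
 facet normal 0.858 0.364 0.364
  outer loop
   vertex 4.4 3.2 5.8
   vertex 5.8 0.2 5.5
   vertex 4.4 5.1 3.9
  endloop
 endfacet
 facet normal 0.347 0.663 0.663
  outer loop
   vertex 4.4 3.2 5.8
   vertex 4.4 5.1 3.9
   vertex 2.3 4.4 5.7
  endloop
 endfacet
 facet normal -0.073 -0.133 0.988
  outer loop
   vertex 4.4 3.2 5.8
   vertex 3.9 0.5 5.4
   vertex 5.8 0.2 5.5
  endloop
 endfacet
 facet normal -0.118 -0.124 0.985
  outer loop
   vertex 4.4 3.2 5.8
   vertex 2.3 4.4 5.7
   vertex 3.9 0.5 5.4
  endloop
 endfacet
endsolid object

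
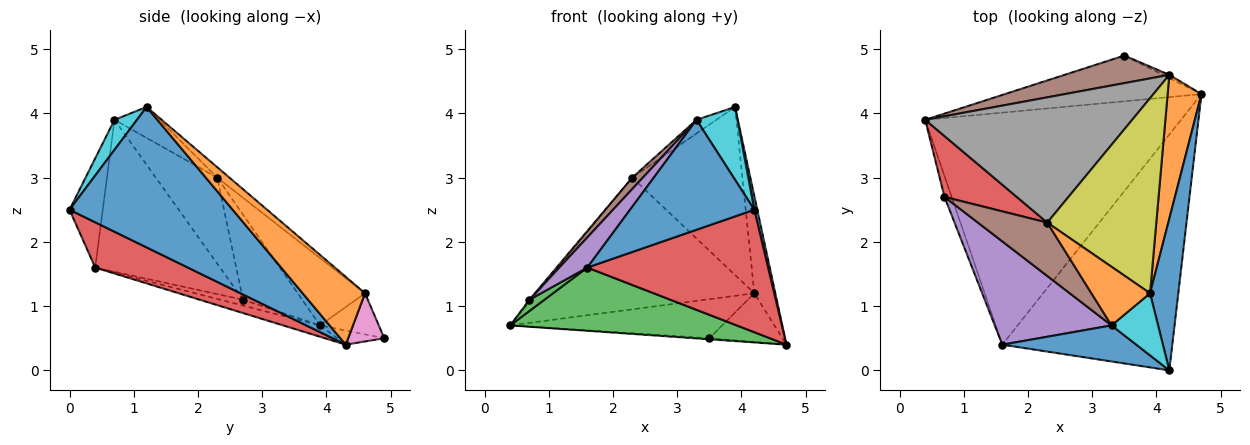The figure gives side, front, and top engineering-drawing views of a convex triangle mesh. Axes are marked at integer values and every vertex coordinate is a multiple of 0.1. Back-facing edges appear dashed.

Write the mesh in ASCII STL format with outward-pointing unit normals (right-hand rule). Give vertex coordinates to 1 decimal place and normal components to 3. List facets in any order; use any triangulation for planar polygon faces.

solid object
 facet normal 0.980 -0.018 0.197
  outer loop
   vertex 3.9 1.2 4.1
   vertex 4.2 0.0 2.5
   vertex 4.7 4.3 0.4
  endloop
 endfacet
 facet normal 0.857 0.289 0.427
  outer loop
   vertex 4.2 4.6 1.2
   vertex 3.9 1.2 4.1
   vertex 4.7 4.3 0.4
  endloop
 endfacet
 facet normal -0.043 -0.263 -0.964
  outer loop
   vertex 1.6 0.4 1.6
   vertex 0.4 3.9 0.7
   vertex 4.7 4.3 0.4
  endloop
 endfacet
 facet normal 0.230 -0.449 -0.864
  outer loop
   vertex 1.6 0.4 1.6
   vertex 4.7 4.3 0.4
   vertex 4.2 0.0 2.5
  endloop
 endfacet
 facet normal -0.072 0.023 -0.997
  outer loop
   vertex 3.5 4.9 0.5
   vertex 4.7 4.3 0.4
   vertex 0.4 3.9 0.7
  endloop
 endfacet
 facet normal -0.221 0.797 0.562
  outer loop
   vertex 3.5 4.9 0.5
   vertex 0.4 3.9 0.7
   vertex 4.2 4.6 1.2
  endloop
 endfacet
 facet normal 0.442 0.895 -0.059
  outer loop
   vertex 3.5 4.9 0.5
   vertex 4.2 4.6 1.2
   vertex 4.7 4.3 0.4
  endloop
 endfacet
 facet normal -0.219 0.707 0.673
  outer loop
   vertex 2.3 2.3 3.0
   vertex 4.2 4.6 1.2
   vertex 0.4 3.9 0.7
  endloop
 endfacet
 facet normal -0.072 0.651 0.756
  outer loop
   vertex 2.3 2.3 3.0
   vertex 3.9 1.2 4.1
   vertex 4.2 4.6 1.2
  endloop
 endfacet
 facet normal 0.385 -0.702 0.599
  outer loop
   vertex 3.3 0.7 3.9
   vertex 4.2 0.0 2.5
   vertex 3.9 1.2 4.1
  endloop
 endfacet
 facet normal -0.246 -0.921 0.302
  outer loop
   vertex 3.3 0.7 3.9
   vertex 1.6 0.4 1.6
   vertex 4.2 0.0 2.5
  endloop
 endfacet
 facet normal -0.457 0.202 0.866
  outer loop
   vertex 3.3 0.7 3.9
   vertex 3.9 1.2 4.1
   vertex 2.3 2.3 3.0
  endloop
 endfacet
 facet normal -0.586 -0.384 -0.714
  outer loop
   vertex 0.7 2.7 1.1
   vertex 0.4 3.9 0.7
   vertex 1.6 0.4 1.6
  endloop
 endfacet
 facet normal -0.762 0.025 0.647
  outer loop
   vertex 0.7 2.7 1.1
   vertex 2.3 2.3 3.0
   vertex 0.4 3.9 0.7
  endloop
 endfacet
 facet normal -0.781 -0.175 0.600
  outer loop
   vertex 0.7 2.7 1.1
   vertex 1.6 0.4 1.6
   vertex 3.3 0.7 3.9
  endloop
 endfacet
 facet normal -0.772 -0.132 0.622
  outer loop
   vertex 0.7 2.7 1.1
   vertex 3.3 0.7 3.9
   vertex 2.3 2.3 3.0
  endloop
 endfacet
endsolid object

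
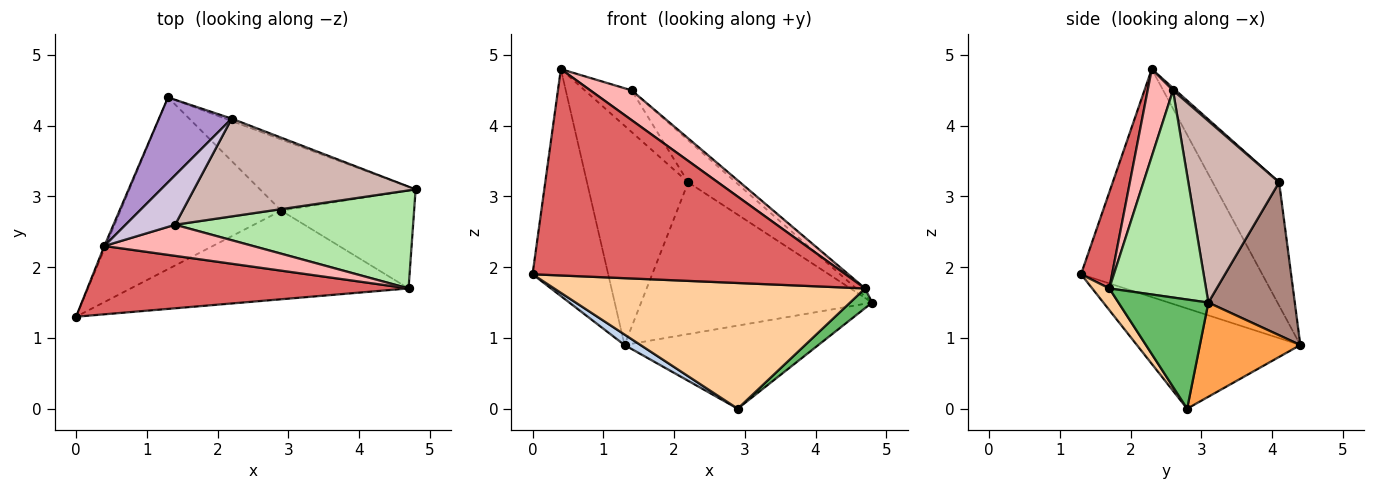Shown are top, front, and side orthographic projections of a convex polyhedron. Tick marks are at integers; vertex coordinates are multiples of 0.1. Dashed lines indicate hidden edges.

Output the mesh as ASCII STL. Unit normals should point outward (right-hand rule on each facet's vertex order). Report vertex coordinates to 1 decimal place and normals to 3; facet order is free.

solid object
 facet normal -0.923 0.385 -0.006
  outer loop
   vertex 0.4 2.3 4.8
   vertex 1.3 4.4 0.9
   vertex 0.0 1.3 1.9
  endloop
 endfacet
 facet normal -0.528 -0.052 -0.847
  outer loop
   vertex 2.9 2.8 0.0
   vertex 0.0 1.3 1.9
   vertex 1.3 4.4 0.9
  endloop
 endfacet
 facet normal 0.366 0.707 -0.605
  outer loop
   vertex 2.9 2.8 0.0
   vertex 1.3 4.4 0.9
   vertex 4.8 3.1 1.5
  endloop
 endfacet
 facet normal 0.045 -0.816 -0.576
  outer loop
   vertex 4.7 1.7 1.7
   vertex 0.0 1.3 1.9
   vertex 2.9 2.8 0.0
  endloop
 endfacet
 facet normal 0.627 -0.154 -0.764
  outer loop
   vertex 4.7 1.7 1.7
   vertex 2.9 2.8 0.0
   vertex 4.8 3.1 1.5
  endloop
 endfacet
 facet normal 0.655 0.061 0.753
  outer loop
   vertex 4.7 1.7 1.7
   vertex 4.8 3.1 1.5
   vertex 1.4 2.6 4.5
  endloop
 endfacet
 facet normal 0.094 -0.945 0.313
  outer loop
   vertex 4.7 1.7 1.7
   vertex 0.4 2.3 4.8
   vertex 0.0 1.3 1.9
  endloop
 endfacet
 facet normal 0.390 -0.637 0.665
  outer loop
   vertex 4.7 1.7 1.7
   vertex 1.4 2.6 4.5
   vertex 0.4 2.3 4.8
  endloop
 endfacet
 facet normal -0.522 0.796 0.308
  outer loop
   vertex 2.2 4.1 3.2
   vertex 1.3 4.4 0.9
   vertex 0.4 2.3 4.8
  endloop
 endfacet
 facet normal 0.036 0.643 0.765
  outer loop
   vertex 2.2 4.1 3.2
   vertex 0.4 2.3 4.8
   vertex 1.4 2.6 4.5
  endloop
 endfacet
 facet normal 0.350 0.936 -0.015
  outer loop
   vertex 2.2 4.1 3.2
   vertex 4.8 3.1 1.5
   vertex 1.3 4.4 0.9
  endloop
 endfacet
 facet normal 0.601 0.315 0.734
  outer loop
   vertex 2.2 4.1 3.2
   vertex 1.4 2.6 4.5
   vertex 4.8 3.1 1.5
  endloop
 endfacet
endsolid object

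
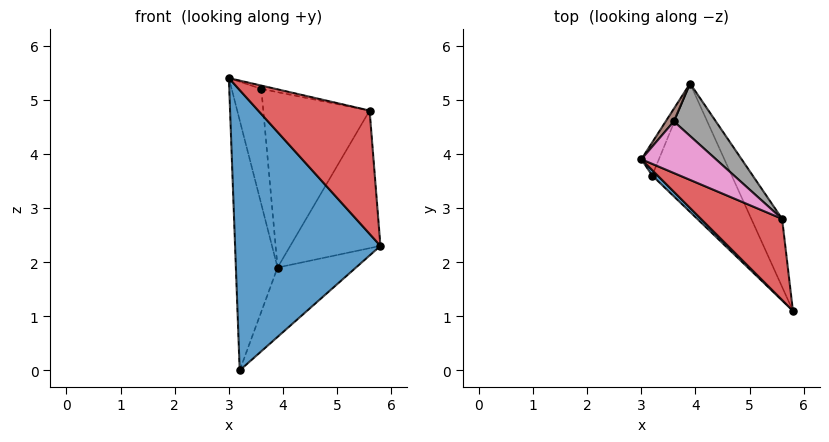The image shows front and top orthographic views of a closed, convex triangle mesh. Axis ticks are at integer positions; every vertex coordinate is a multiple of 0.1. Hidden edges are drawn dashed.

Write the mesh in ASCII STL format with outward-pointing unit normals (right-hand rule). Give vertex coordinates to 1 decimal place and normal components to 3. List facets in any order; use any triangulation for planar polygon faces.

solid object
 facet normal -0.699 -0.715 0.014
  outer loop
   vertex 3.2 3.6 0.0
   vertex 5.8 1.1 2.3
   vertex 3.0 3.9 5.4
  endloop
 endfacet
 facet normal -0.899 0.434 -0.057
  outer loop
   vertex 3.2 3.6 0.0
   vertex 3.0 3.9 5.4
   vertex 3.9 5.3 1.9
  endloop
 endfacet
 facet normal 0.777 0.299 -0.554
  outer loop
   vertex 3.2 3.6 0.0
   vertex 3.9 5.3 1.9
   vertex 5.8 1.1 2.3
  endloop
 endfacet
 facet normal -0.221 -0.815 0.536
  outer loop
   vertex 5.6 2.8 4.8
   vertex 3.0 3.9 5.4
   vertex 5.8 1.1 2.3
  endloop
 endfacet
 facet normal 0.901 0.389 -0.193
  outer loop
   vertex 5.6 2.8 4.8
   vertex 5.8 1.1 2.3
   vertex 3.9 5.3 1.9
  endloop
 endfacet
 facet normal -0.747 0.661 0.072
  outer loop
   vertex 3.6 4.6 5.2
   vertex 3.9 5.3 1.9
   vertex 3.0 3.9 5.4
  endloop
 endfacet
 facet normal 0.249 0.062 0.966
  outer loop
   vertex 3.6 4.6 5.2
   vertex 3.0 3.9 5.4
   vertex 5.6 2.8 4.8
  endloop
 endfacet
 facet normal 0.677 0.705 0.211
  outer loop
   vertex 3.6 4.6 5.2
   vertex 5.6 2.8 4.8
   vertex 3.9 5.3 1.9
  endloop
 endfacet
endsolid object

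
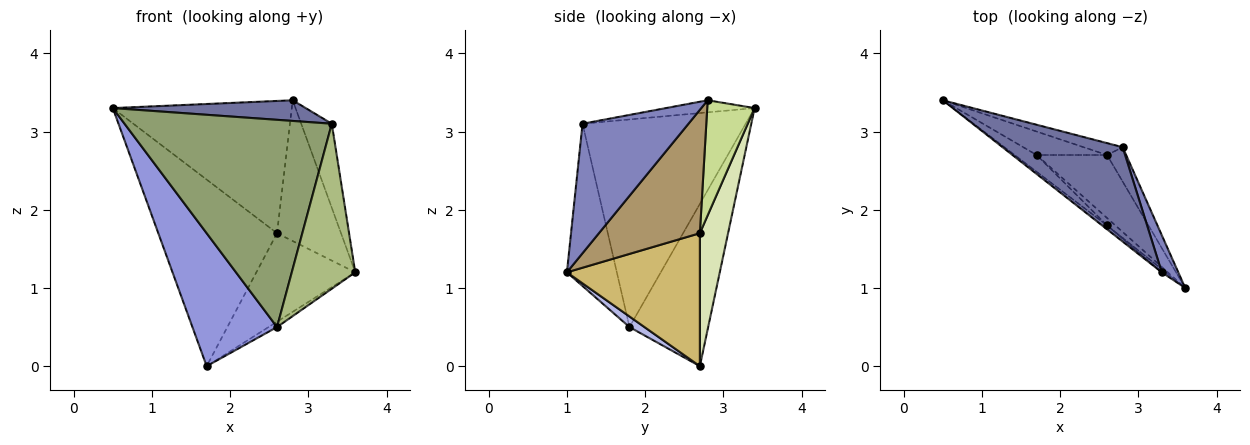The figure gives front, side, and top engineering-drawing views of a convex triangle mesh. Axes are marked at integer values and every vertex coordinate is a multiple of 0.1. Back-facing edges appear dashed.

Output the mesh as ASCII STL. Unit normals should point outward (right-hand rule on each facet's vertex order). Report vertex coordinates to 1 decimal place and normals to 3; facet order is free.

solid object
 facet normal -0.098 -0.213 0.972
  outer loop
   vertex 3.3 1.2 3.1
   vertex 2.8 2.8 3.4
   vertex 0.5 3.4 3.3
  endloop
 endfacet
 facet normal 0.954 0.275 0.122
  outer loop
   vertex 3.3 1.2 3.1
   vertex 3.6 1.0 1.2
   vertex 2.8 2.8 3.4
  endloop
 endfacet
 facet normal -0.678 -0.729 -0.092
  outer loop
   vertex 2.6 1.8 0.5
   vertex 0.5 3.4 3.3
   vertex 1.7 2.7 0.0
  endloop
 endfacet
 facet normal 0.719 0.407 -0.563
  outer loop
   vertex 2.6 1.8 0.5
   vertex 1.7 2.7 0.0
   vertex 3.6 1.0 1.2
  endloop
 endfacet
 facet normal -0.618 -0.786 -0.015
  outer loop
   vertex 2.6 1.8 0.5
   vertex 3.3 1.2 3.1
   vertex 0.5 3.4 3.3
  endloop
 endfacet
 facet normal -0.618 -0.786 -0.015
  outer loop
   vertex 2.6 1.8 0.5
   vertex 3.6 1.0 1.2
   vertex 3.3 1.2 3.1
  endloop
 endfacet
 facet normal 0.255 0.963 -0.087
  outer loop
   vertex 2.6 2.7 1.7
   vertex 0.5 3.4 3.3
   vertex 2.8 2.8 3.4
  endloop
 endfacet
 facet normal 0.229 0.966 -0.121
  outer loop
   vertex 2.6 2.7 1.7
   vertex 1.7 2.7 0.0
   vertex 0.5 3.4 3.3
  endloop
 endfacet
 facet normal 0.837 0.531 -0.130
  outer loop
   vertex 2.6 2.7 1.7
   vertex 2.8 2.8 3.4
   vertex 3.6 1.0 1.2
  endloop
 endfacet
 facet normal 0.738 0.549 -0.391
  outer loop
   vertex 2.6 2.7 1.7
   vertex 3.6 1.0 1.2
   vertex 1.7 2.7 0.0
  endloop
 endfacet
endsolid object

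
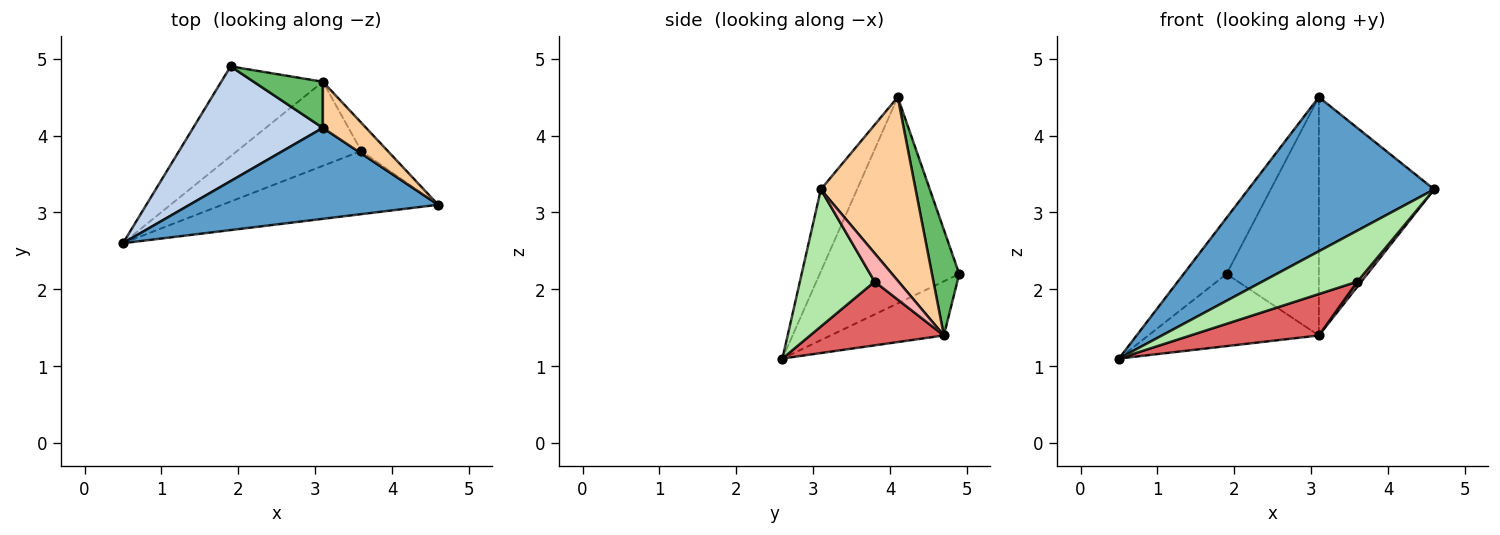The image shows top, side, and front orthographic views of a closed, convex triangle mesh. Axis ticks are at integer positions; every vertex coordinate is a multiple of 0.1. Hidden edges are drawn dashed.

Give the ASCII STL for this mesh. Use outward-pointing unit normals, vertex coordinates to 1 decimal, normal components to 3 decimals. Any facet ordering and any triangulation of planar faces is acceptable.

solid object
 facet normal -0.165 -0.849 0.501
  outer loop
   vertex 3.1 4.1 4.5
   vertex 0.5 2.6 1.1
   vertex 4.6 3.1 3.3
  endloop
 endfacet
 facet normal -0.819 0.252 0.515
  outer loop
   vertex 3.1 4.1 4.5
   vertex 1.9 4.9 2.2
   vertex 0.5 2.6 1.1
  endloop
 endfacet
 facet normal -0.384 0.578 -0.720
  outer loop
   vertex 3.1 4.7 1.4
   vertex 0.5 2.6 1.1
   vertex 1.9 4.9 2.2
  endloop
 endfacet
 facet normal 0.628 0.764 0.148
  outer loop
   vertex 3.1 4.7 1.4
   vertex 3.1 4.1 4.5
   vertex 4.6 3.1 3.3
  endloop
 endfacet
 facet normal 0.279 0.943 0.182
  outer loop
   vertex 3.1 4.7 1.4
   vertex 1.9 4.9 2.2
   vertex 3.1 4.1 4.5
  endloop
 endfacet
 facet normal 0.443 -0.563 -0.698
  outer loop
   vertex 3.6 3.8 2.1
   vertex 4.6 3.1 3.3
   vertex 0.5 2.6 1.1
  endloop
 endfacet
 facet normal 0.418 -0.401 -0.815
  outer loop
   vertex 3.6 3.8 2.1
   vertex 0.5 2.6 1.1
   vertex 3.1 4.7 1.4
  endloop
 endfacet
 facet normal 0.726 -0.123 -0.677
  outer loop
   vertex 3.6 3.8 2.1
   vertex 3.1 4.7 1.4
   vertex 4.6 3.1 3.3
  endloop
 endfacet
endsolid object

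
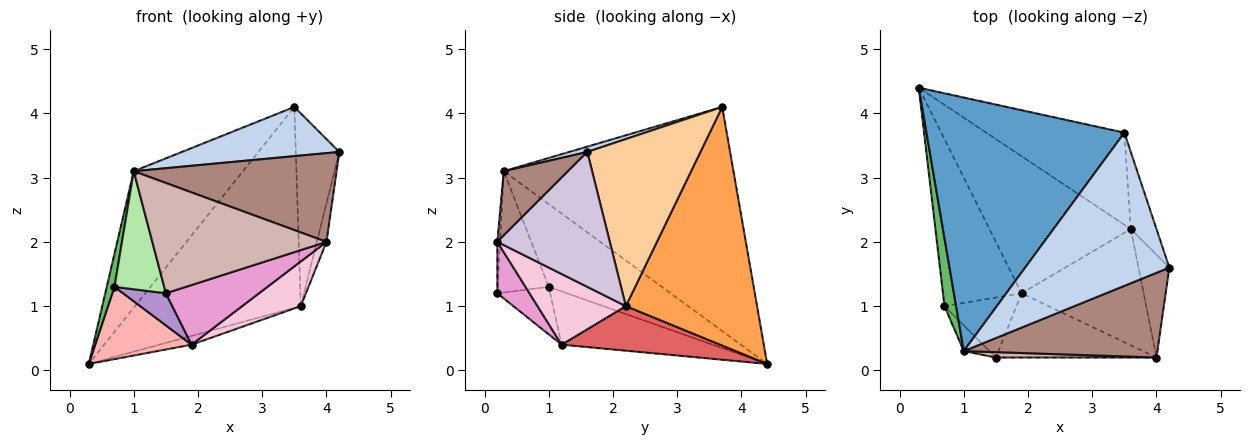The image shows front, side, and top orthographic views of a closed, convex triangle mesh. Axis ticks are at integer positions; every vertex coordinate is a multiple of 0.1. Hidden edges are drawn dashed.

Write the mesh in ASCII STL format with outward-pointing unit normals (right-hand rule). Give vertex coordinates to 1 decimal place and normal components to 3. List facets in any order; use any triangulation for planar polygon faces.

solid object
 facet normal -0.706 0.336 0.624
  outer loop
   vertex 1.0 0.3 3.1
   vertex 3.5 3.7 4.1
   vertex 0.3 4.4 0.1
  endloop
 endfacet
 facet normal 0.035 -0.306 0.952
  outer loop
   vertex 1.0 0.3 3.1
   vertex 4.2 1.6 3.4
   vertex 3.5 3.7 4.1
  endloop
 endfacet
 facet normal 0.584 0.738 -0.338
  outer loop
   vertex 3.6 2.2 1.0
   vertex 0.3 4.4 0.1
   vertex 3.5 3.7 4.1
  endloop
 endfacet
 facet normal 0.924 0.355 -0.142
  outer loop
   vertex 3.6 2.2 1.0
   vertex 3.5 3.7 4.1
   vertex 4.2 1.6 3.4
  endloop
 endfacet
 facet normal -0.988 -0.067 0.138
  outer loop
   vertex 0.7 1.0 1.3
   vertex 1.0 0.3 3.1
   vertex 0.3 4.4 0.1
  endloop
 endfacet
 facet normal -0.708 -0.690 -0.150
  outer loop
   vertex 0.7 1.0 1.3
   vertex 1.5 0.2 1.2
   vertex 1.0 0.3 3.1
  endloop
 endfacet
 facet normal 0.300 0.061 -0.952
  outer loop
   vertex 1.9 1.2 0.4
   vertex 0.3 4.4 0.1
   vertex 3.6 2.2 1.0
  endloop
 endfacet
 facet normal -0.528 -0.337 -0.779
  outer loop
   vertex 1.9 1.2 0.4
   vertex 0.7 1.0 1.3
   vertex 0.3 4.4 0.1
  endloop
 endfacet
 facet normal -0.503 -0.408 -0.762
  outer loop
   vertex 1.9 1.2 0.4
   vertex 1.5 0.2 1.2
   vertex 0.7 1.0 1.3
  endloop
 endfacet
 facet normal 0.971 0.083 -0.222
  outer loop
   vertex 4.0 0.2 2.0
   vertex 3.6 2.2 1.0
   vertex 4.2 1.6 3.4
  endloop
 endfacet
 facet normal 0.223 -0.705 0.673
  outer loop
   vertex 4.0 0.2 2.0
   vertex 4.2 1.6 3.4
   vertex 1.0 0.3 3.1
  endloop
 endfacet
 facet normal -0.016 -0.999 0.048
  outer loop
   vertex 4.0 0.2 2.0
   vertex 1.0 0.3 3.1
   vertex 1.5 0.2 1.2
  endloop
 endfacet
 facet normal 0.228 -0.662 -0.714
  outer loop
   vertex 4.0 0.2 2.0
   vertex 1.5 0.2 1.2
   vertex 1.9 1.2 0.4
  endloop
 endfacet
 facet normal 0.475 -0.316 -0.821
  outer loop
   vertex 4.0 0.2 2.0
   vertex 1.9 1.2 0.4
   vertex 3.6 2.2 1.0
  endloop
 endfacet
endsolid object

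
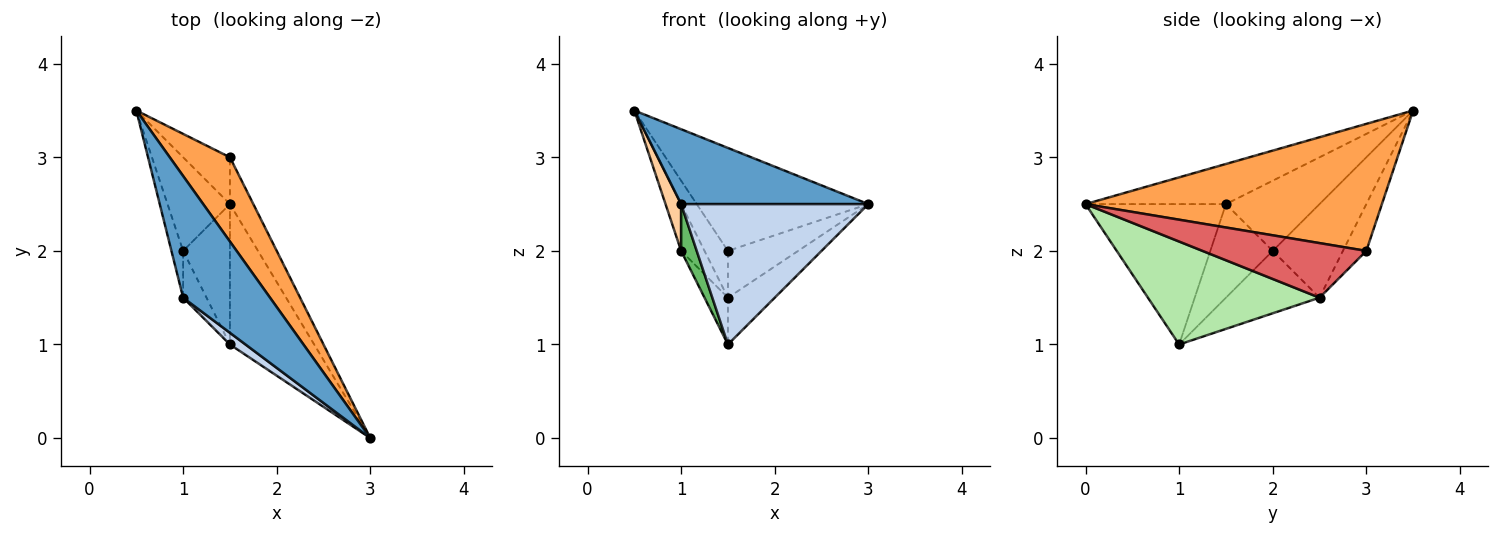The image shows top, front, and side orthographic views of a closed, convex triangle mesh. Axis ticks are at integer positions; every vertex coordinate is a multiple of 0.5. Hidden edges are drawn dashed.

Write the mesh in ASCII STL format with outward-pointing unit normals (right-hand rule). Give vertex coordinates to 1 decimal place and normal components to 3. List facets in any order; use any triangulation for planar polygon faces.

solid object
 facet normal -0.366 -0.488 0.793
  outer loop
   vertex 1.0 1.5 2.5
   vertex 3.0 0.0 2.5
   vertex 0.5 3.5 3.5
  endloop
 endfacet
 facet normal -0.599 -0.798 0.067
  outer loop
   vertex 1.0 1.5 2.5
   vertex 1.5 1.0 1.0
   vertex 3.0 0.0 2.5
  endloop
 endfacet
 facet normal 0.801 0.464 0.379
  outer loop
   vertex 1.5 3.0 2.0
   vertex 0.5 3.5 3.5
   vertex 3.0 0.0 2.5
  endloop
 endfacet
 facet normal -0.973 -0.162 -0.162
  outer loop
   vertex 1.0 2.0 2.0
   vertex 1.0 1.5 2.5
   vertex 0.5 3.5 3.5
  endloop
 endfacet
 facet normal -0.943 -0.236 -0.236
  outer loop
   vertex 1.0 2.0 2.0
   vertex 1.5 1.0 1.0
   vertex 1.0 1.5 2.5
  endloop
 endfacet
 facet normal 0.757 0.207 -0.620
  outer loop
   vertex 1.5 2.5 1.5
   vertex 3.0 0.0 2.5
   vertex 1.5 1.0 1.0
  endloop
 endfacet
 facet normal 0.855 0.367 -0.367
  outer loop
   vertex 1.5 2.5 1.5
   vertex 1.5 3.0 2.0
   vertex 3.0 0.0 2.5
  endloop
 endfacet
 facet normal -0.784 0.196 -0.588
  outer loop
   vertex 1.5 2.5 1.5
   vertex 1.5 1.0 1.0
   vertex 1.0 2.0 2.0
  endloop
 endfacet
 facet normal -0.577 0.577 -0.577
  outer loop
   vertex 1.5 2.5 1.5
   vertex 0.5 3.5 3.5
   vertex 1.5 3.0 2.0
  endloop
 endfacet
 facet normal -0.802 0.267 -0.535
  outer loop
   vertex 1.5 2.5 1.5
   vertex 1.0 2.0 2.0
   vertex 0.5 3.5 3.5
  endloop
 endfacet
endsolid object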